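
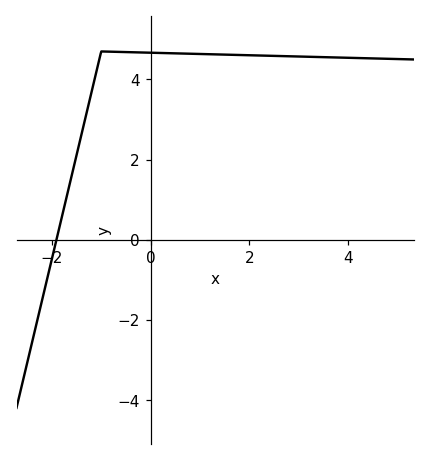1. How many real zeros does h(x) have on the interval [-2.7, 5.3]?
1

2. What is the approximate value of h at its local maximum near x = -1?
4.6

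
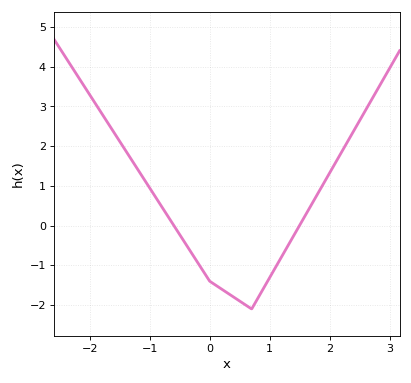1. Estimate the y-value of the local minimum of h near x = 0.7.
-2.1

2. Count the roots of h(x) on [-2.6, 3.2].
2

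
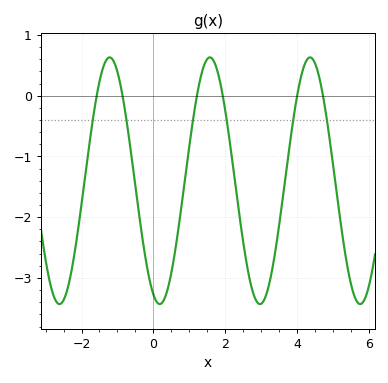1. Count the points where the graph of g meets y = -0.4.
6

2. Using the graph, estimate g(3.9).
-0.392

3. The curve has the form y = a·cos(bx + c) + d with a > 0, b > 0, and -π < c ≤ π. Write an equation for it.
y = 2.03cos(2.25x + 2.74) - 1.4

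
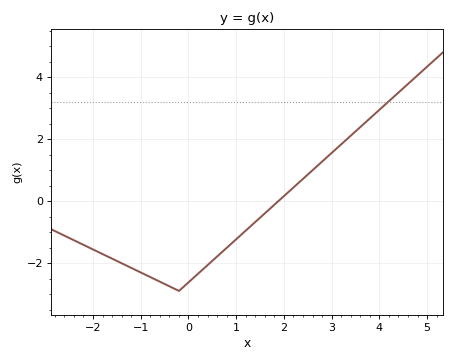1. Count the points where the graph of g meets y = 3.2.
1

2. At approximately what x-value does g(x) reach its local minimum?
-0.2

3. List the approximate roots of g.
1.8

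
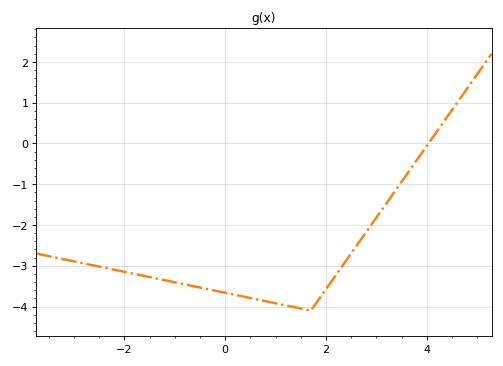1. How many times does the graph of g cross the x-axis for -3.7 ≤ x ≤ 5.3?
1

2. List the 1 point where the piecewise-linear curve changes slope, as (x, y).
(1.7, -4.1)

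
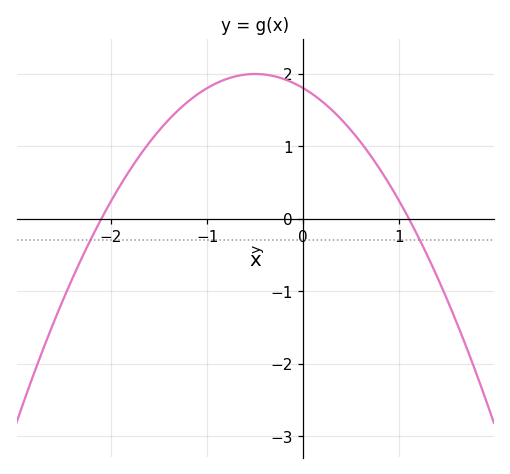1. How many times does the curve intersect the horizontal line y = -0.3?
2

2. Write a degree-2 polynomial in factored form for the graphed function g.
y = -0.78(x + 2.1)(x - 1.1)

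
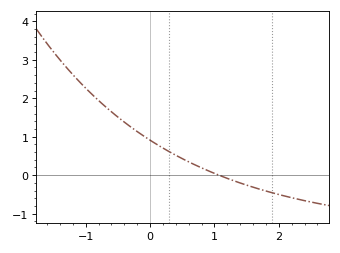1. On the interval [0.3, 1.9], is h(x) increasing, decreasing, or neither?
decreasing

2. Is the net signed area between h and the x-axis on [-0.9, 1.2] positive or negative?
positive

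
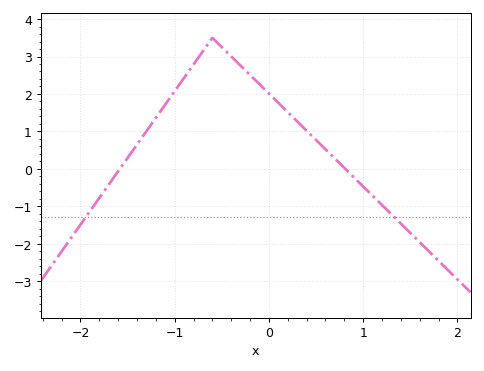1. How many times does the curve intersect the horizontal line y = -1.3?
2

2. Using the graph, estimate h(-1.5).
0.289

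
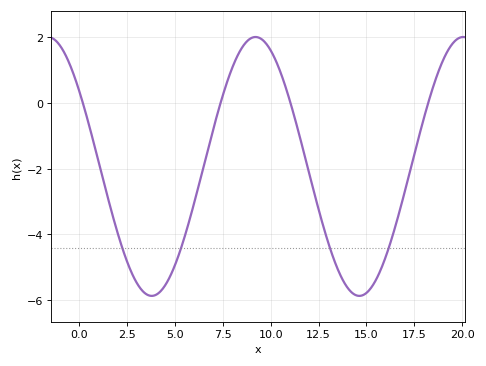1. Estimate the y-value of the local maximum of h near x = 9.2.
2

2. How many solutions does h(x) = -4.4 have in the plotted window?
4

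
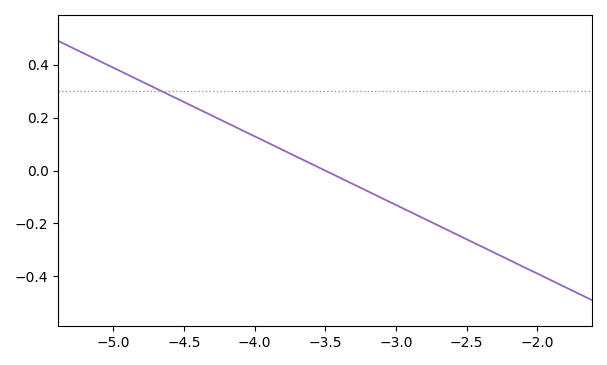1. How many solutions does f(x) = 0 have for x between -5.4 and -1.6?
1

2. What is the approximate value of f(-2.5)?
-0.26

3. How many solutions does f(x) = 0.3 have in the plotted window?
1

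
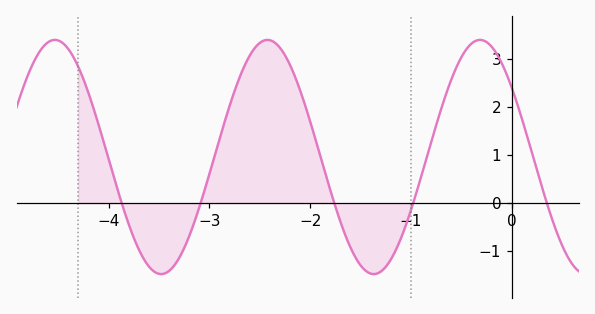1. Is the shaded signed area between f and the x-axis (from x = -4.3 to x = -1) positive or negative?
positive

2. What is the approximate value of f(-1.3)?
-1.42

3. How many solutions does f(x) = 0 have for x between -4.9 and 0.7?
5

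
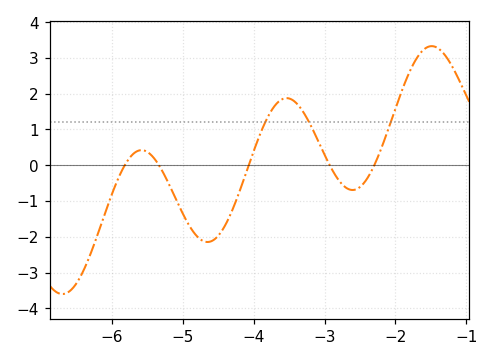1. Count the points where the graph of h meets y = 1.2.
3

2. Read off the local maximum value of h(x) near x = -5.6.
0.4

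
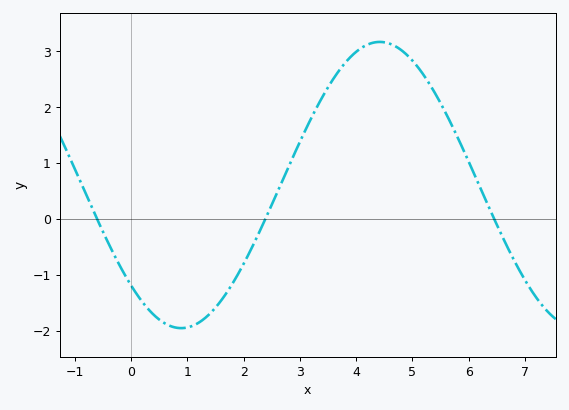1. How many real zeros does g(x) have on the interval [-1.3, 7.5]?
3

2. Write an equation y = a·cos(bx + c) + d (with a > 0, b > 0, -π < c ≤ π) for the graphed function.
y = 2.56cos(0.89x + 2.3) + 0.61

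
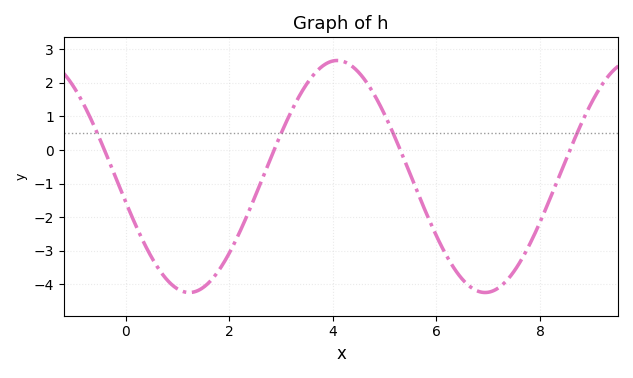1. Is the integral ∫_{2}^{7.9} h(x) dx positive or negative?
negative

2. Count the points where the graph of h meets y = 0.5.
4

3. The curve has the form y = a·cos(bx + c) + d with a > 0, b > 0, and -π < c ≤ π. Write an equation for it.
y = 3.46cos(1.1x + 1.79) - 0.79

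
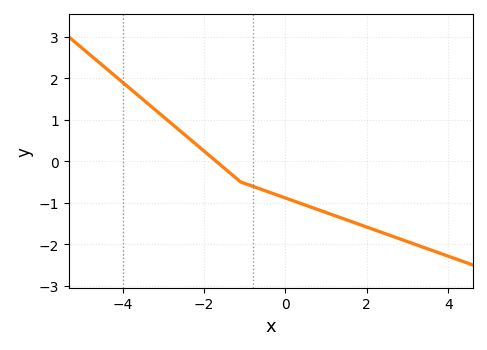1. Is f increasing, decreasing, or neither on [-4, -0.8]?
decreasing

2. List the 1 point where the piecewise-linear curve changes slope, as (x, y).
(-1.1, -0.5)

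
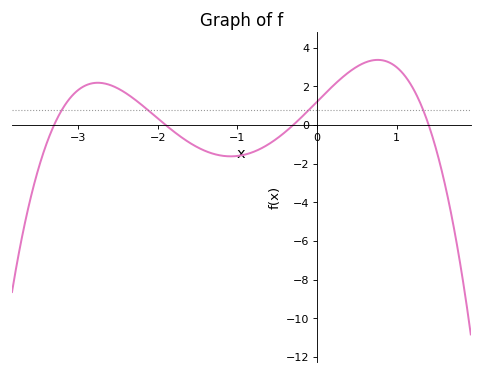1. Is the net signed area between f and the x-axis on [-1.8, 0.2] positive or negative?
negative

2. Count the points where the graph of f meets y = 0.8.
4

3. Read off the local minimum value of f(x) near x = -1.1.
-1.6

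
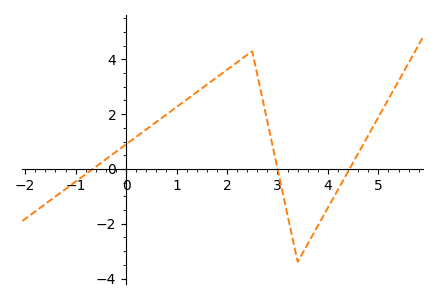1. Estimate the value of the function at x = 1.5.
2.94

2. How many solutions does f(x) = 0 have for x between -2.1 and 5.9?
3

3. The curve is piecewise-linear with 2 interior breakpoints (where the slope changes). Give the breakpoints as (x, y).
(2.5, 4.3); (3.4, -3.4)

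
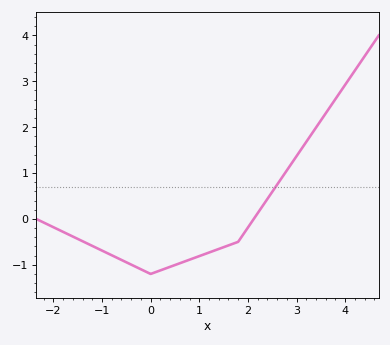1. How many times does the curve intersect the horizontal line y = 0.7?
1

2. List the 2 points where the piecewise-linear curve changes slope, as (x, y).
(0, -1.2); (1.8, -0.5)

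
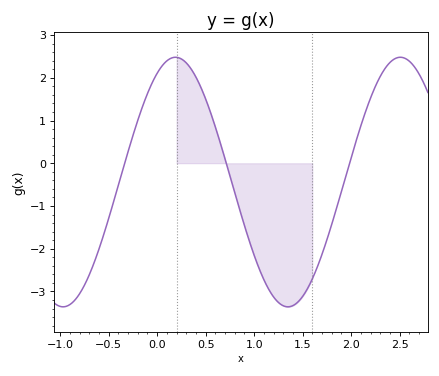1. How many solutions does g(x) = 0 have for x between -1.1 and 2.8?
3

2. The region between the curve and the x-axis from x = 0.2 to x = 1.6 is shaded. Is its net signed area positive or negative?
negative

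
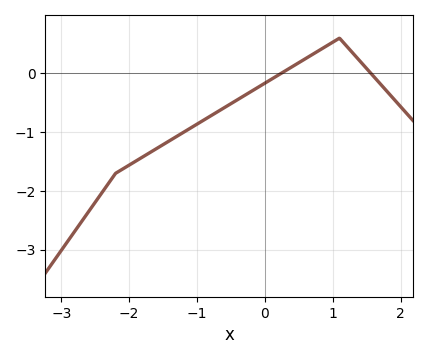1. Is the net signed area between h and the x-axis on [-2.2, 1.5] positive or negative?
negative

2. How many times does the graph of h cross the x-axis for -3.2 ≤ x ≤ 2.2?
2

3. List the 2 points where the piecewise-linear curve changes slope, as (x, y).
(-2.2, -1.7); (1.1, 0.6)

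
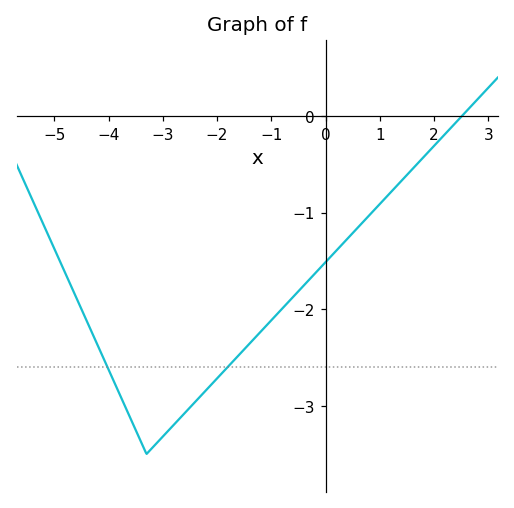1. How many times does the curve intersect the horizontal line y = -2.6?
2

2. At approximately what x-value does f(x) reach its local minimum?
-3.4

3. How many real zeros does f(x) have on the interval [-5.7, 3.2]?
1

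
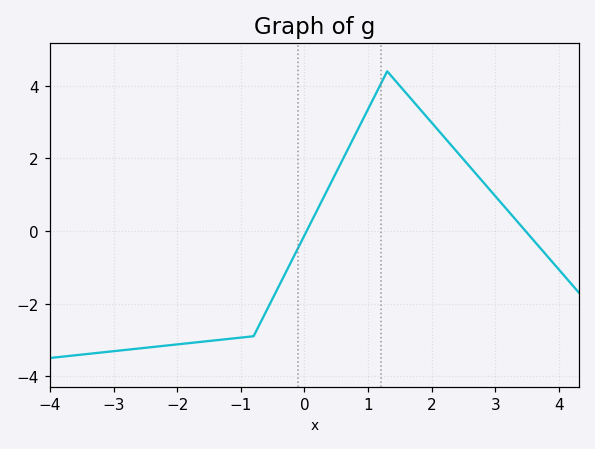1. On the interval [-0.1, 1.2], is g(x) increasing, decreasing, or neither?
increasing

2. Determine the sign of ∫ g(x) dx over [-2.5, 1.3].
negative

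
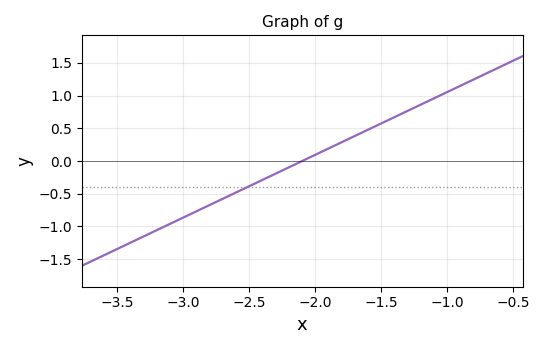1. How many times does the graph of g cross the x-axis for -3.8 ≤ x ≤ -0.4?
1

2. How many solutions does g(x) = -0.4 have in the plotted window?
1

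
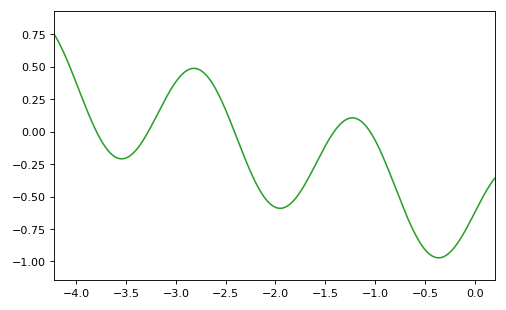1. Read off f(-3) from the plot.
0.38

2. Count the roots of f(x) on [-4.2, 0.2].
5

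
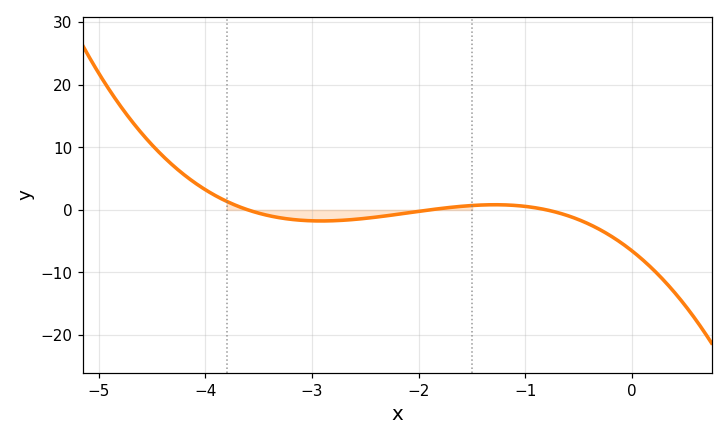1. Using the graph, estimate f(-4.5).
10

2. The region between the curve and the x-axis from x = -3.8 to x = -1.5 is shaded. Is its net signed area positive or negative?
negative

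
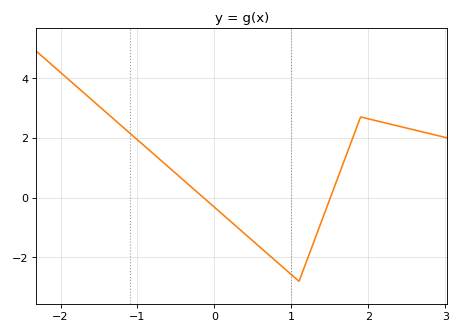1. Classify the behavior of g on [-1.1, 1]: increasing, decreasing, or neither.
decreasing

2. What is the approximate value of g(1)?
-2.6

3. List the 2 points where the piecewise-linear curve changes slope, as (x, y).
(1.1, -2.8); (1.9, 2.7)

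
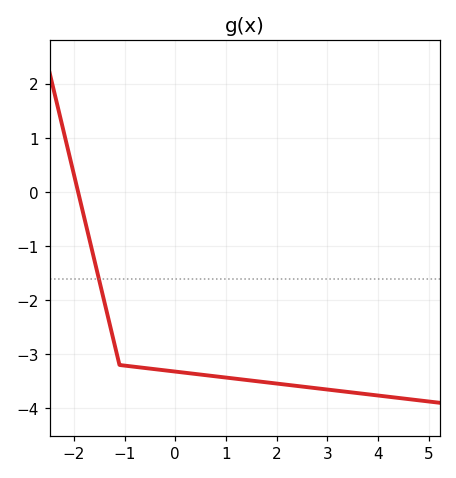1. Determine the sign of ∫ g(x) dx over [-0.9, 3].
negative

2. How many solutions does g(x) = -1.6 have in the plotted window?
1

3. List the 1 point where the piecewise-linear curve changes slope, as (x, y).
(-1.1, -3.2)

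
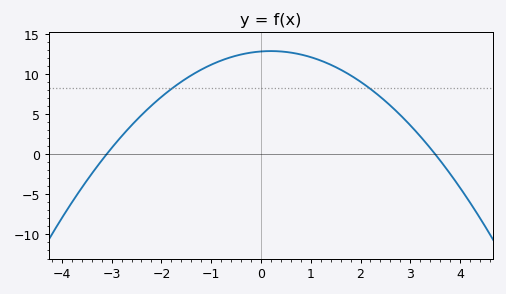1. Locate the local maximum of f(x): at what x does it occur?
0.2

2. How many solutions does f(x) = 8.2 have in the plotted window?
2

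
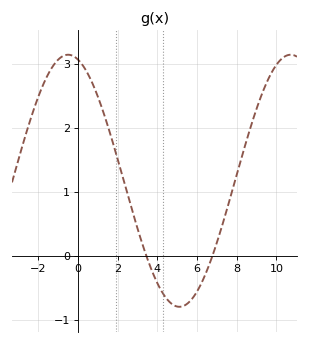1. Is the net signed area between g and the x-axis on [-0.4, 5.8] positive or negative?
positive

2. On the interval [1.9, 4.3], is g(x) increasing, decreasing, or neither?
decreasing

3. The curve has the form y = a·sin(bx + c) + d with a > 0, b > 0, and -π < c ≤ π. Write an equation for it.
y = 1.97sin(0.56x + 1.85) + 1.17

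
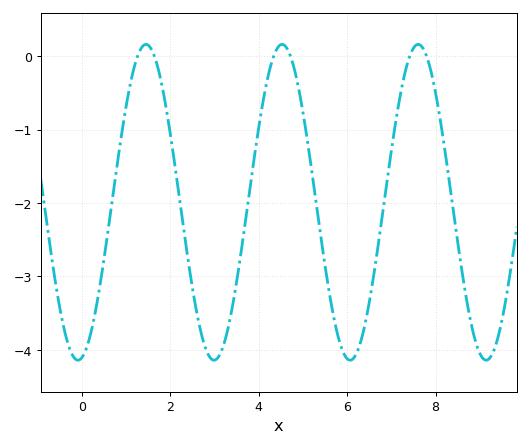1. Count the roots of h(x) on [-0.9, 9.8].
6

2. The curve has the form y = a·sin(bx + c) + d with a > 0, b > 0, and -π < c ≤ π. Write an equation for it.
y = 2.15sin(2x - 1.4) - 1.99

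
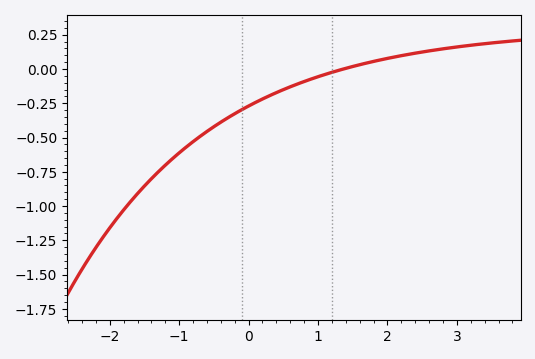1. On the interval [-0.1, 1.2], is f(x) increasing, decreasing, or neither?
increasing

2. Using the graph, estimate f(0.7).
-0.11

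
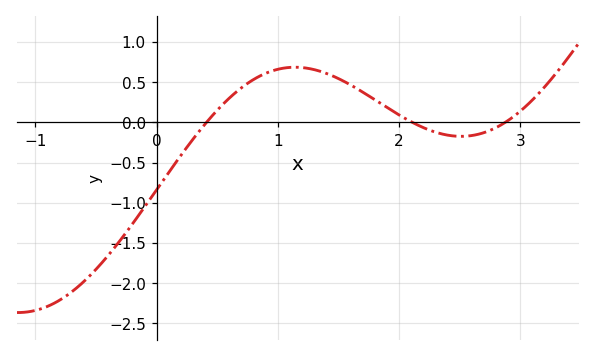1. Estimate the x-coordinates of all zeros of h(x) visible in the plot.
0.412, 2.11, 2.88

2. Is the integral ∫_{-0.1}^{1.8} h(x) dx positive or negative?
positive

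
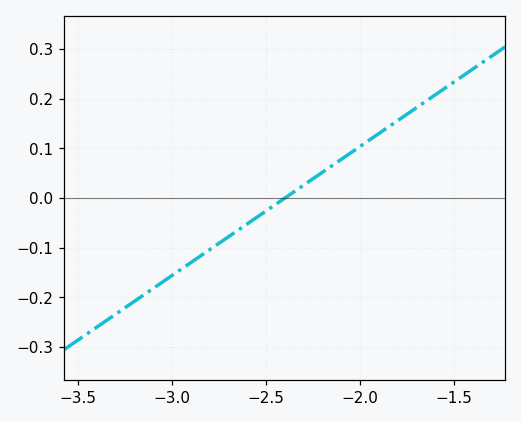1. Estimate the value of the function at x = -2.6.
-0.052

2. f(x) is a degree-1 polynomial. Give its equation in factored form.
y = 0.26(x + 2.4)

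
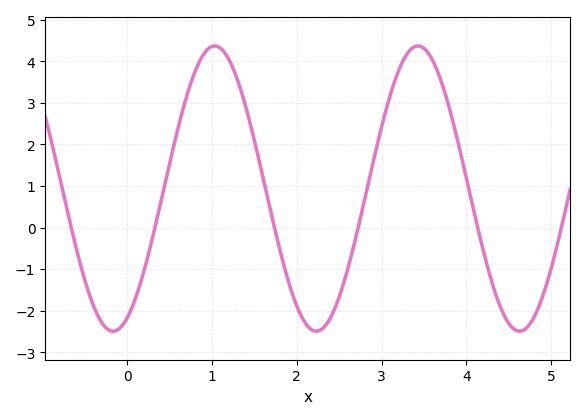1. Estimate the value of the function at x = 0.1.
-1.68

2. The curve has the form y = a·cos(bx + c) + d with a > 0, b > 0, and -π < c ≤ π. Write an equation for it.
y = 3.43cos(2.62x - 2.7) + 0.94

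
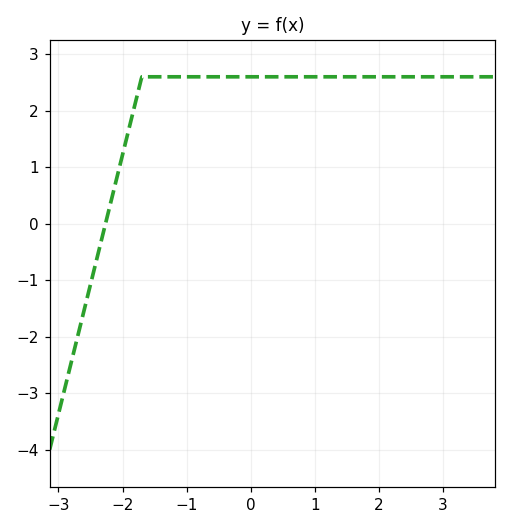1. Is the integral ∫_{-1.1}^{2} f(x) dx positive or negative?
positive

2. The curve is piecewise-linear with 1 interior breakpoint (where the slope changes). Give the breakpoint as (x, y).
(-1.7, 2.6)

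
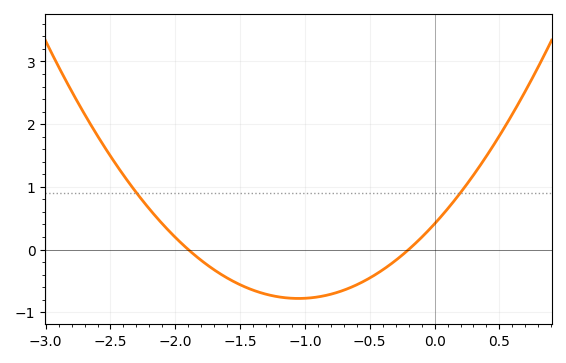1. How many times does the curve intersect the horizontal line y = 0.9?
2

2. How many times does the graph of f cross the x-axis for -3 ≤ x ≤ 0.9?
2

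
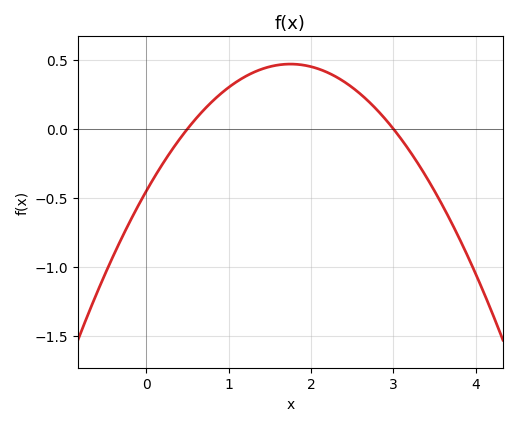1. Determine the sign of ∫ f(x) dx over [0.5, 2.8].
positive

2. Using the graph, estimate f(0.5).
0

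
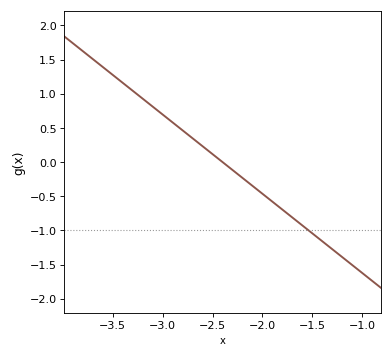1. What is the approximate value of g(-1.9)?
-0.6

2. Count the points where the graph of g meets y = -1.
1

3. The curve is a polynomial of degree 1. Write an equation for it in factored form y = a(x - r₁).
y = -1.16(x + 2.4)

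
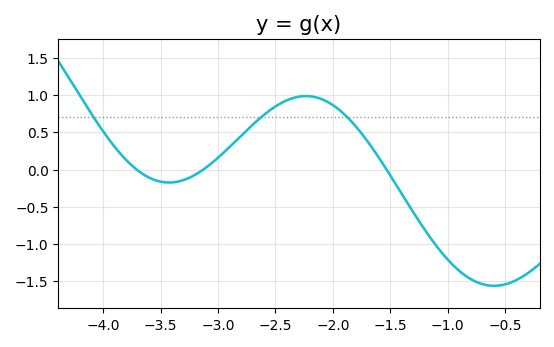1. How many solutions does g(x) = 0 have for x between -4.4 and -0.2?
3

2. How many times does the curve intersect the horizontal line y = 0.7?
3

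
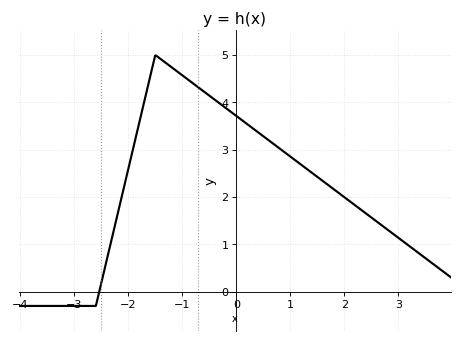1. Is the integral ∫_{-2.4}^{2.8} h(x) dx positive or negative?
positive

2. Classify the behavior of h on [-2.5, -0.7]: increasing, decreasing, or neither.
neither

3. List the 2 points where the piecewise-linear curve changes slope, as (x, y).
(-2.6, -0.3); (-1.5, 5)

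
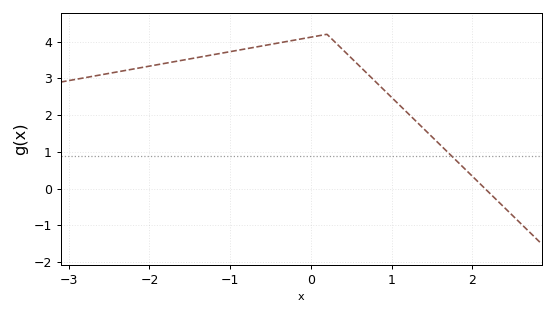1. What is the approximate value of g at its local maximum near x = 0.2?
4.2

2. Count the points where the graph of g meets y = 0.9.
1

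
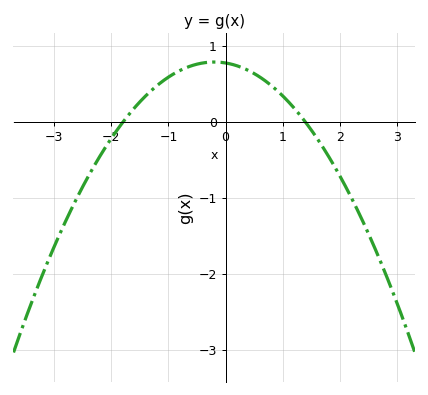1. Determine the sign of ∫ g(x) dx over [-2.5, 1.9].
positive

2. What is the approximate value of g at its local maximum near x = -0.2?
0.794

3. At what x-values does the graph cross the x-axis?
-1.8, 1.4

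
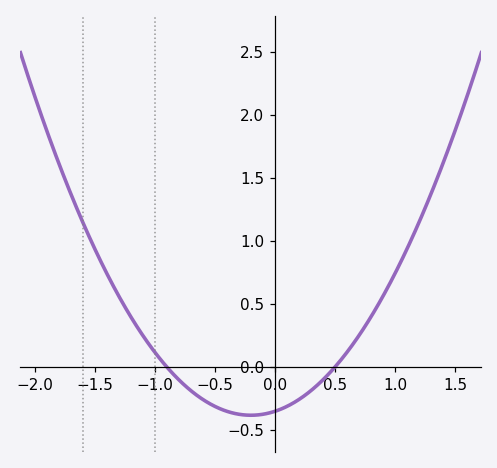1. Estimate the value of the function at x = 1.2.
1.15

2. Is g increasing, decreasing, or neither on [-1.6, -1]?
decreasing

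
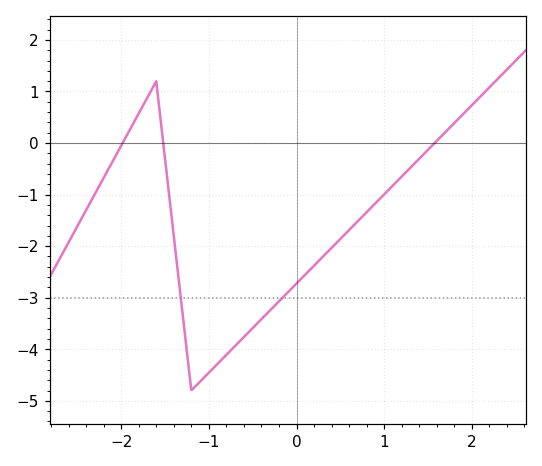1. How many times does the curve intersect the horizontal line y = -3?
2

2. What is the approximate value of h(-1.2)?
-4.8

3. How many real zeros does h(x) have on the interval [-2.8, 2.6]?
3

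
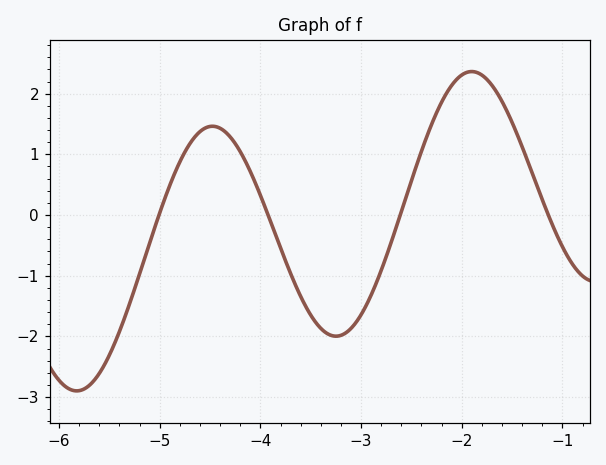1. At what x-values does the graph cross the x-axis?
-5, -3.9, -2.6, -1.1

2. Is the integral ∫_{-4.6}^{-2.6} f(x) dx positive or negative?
negative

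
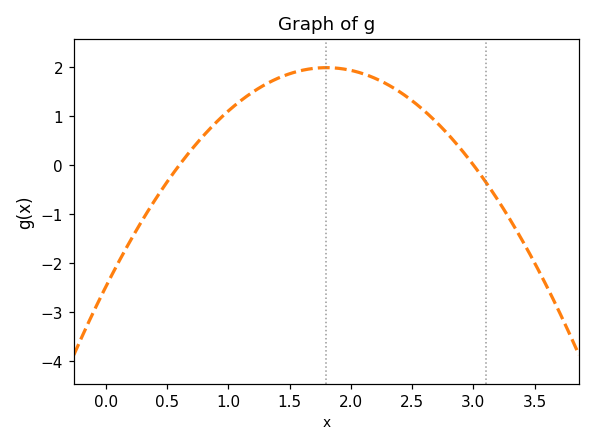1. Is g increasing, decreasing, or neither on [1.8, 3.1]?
decreasing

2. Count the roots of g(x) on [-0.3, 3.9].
2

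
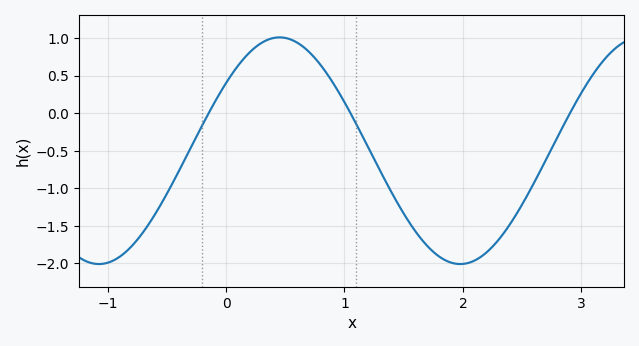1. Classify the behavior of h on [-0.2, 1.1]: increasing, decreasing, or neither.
neither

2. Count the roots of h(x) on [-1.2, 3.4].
3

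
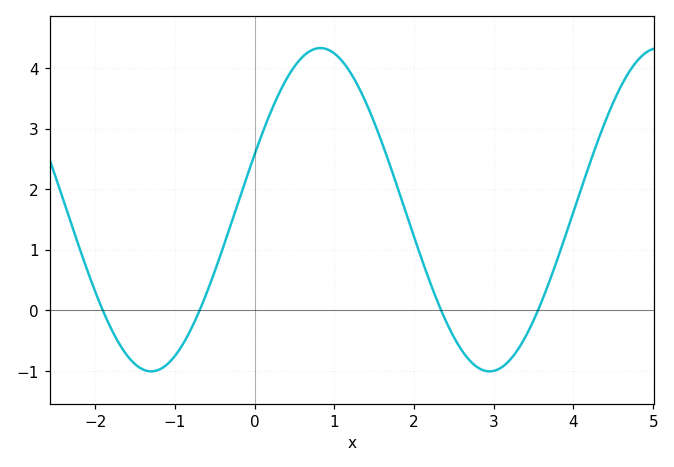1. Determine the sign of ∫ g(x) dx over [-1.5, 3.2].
positive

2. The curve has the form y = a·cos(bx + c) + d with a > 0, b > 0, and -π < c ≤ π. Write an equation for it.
y = 2.67cos(1.5x - 1.2) + 1.66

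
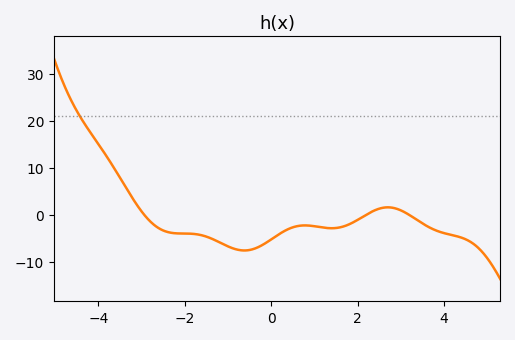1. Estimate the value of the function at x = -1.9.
-3.95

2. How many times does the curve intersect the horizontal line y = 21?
1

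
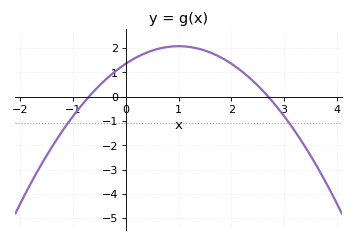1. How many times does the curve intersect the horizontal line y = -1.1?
2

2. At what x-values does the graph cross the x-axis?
-0.7, 2.7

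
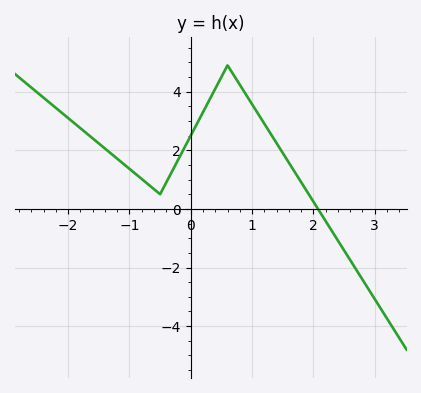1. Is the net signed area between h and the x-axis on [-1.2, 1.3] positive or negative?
positive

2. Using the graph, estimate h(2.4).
-1.08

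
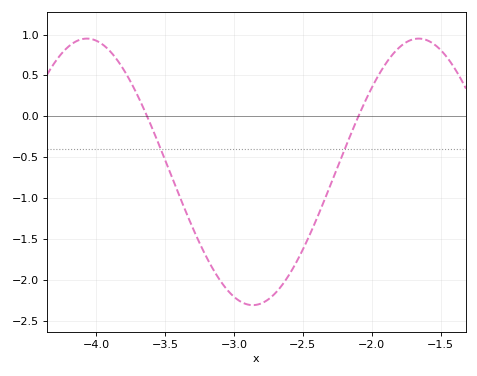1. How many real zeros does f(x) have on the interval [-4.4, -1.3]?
2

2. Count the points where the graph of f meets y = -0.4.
2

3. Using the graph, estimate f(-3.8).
0.55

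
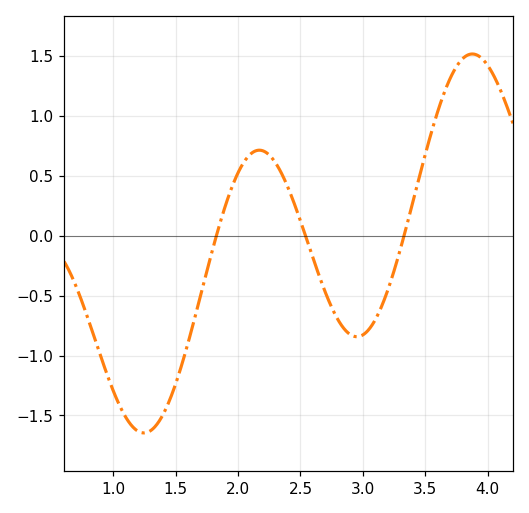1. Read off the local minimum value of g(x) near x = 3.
-0.843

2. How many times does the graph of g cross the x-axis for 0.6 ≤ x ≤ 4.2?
3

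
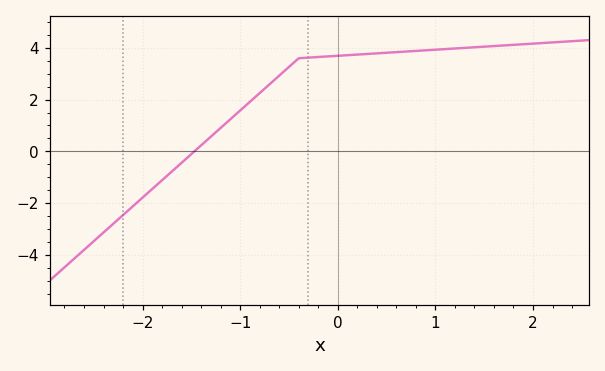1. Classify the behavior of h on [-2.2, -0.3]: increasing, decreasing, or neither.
increasing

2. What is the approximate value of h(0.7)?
3.8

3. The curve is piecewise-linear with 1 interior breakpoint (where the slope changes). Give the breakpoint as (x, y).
(-0.4, 3.6)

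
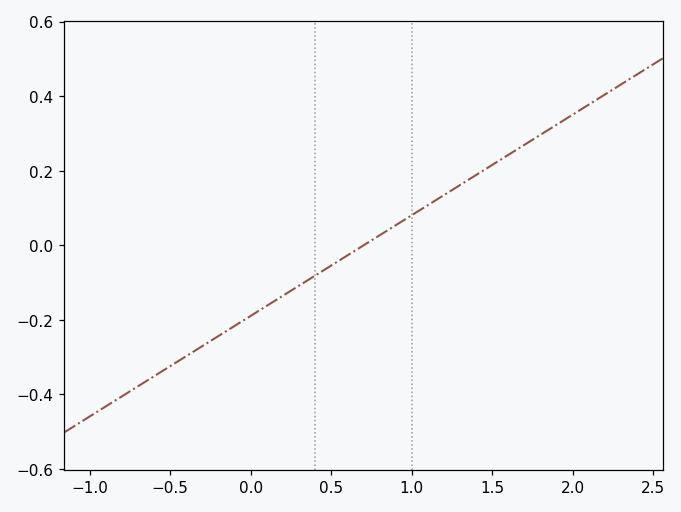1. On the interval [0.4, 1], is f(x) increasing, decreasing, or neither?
increasing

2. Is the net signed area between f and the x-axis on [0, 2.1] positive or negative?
positive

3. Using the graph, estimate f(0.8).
0.027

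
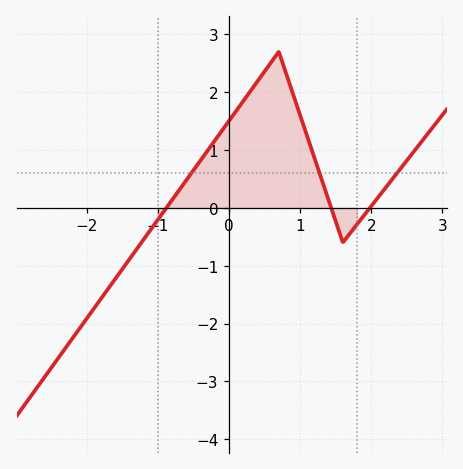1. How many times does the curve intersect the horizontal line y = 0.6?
3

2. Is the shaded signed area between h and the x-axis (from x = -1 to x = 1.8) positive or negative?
positive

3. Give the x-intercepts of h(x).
-0.881, 1.44, 1.98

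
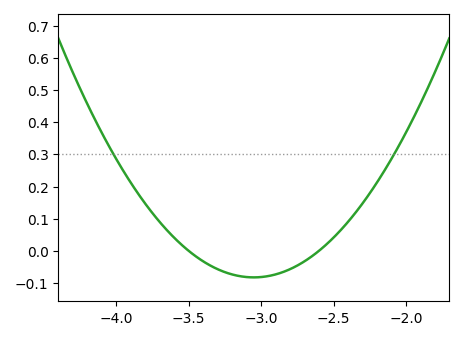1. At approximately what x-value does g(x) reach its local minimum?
-3.05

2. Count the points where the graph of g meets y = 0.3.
2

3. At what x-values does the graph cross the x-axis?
-3.5, -2.6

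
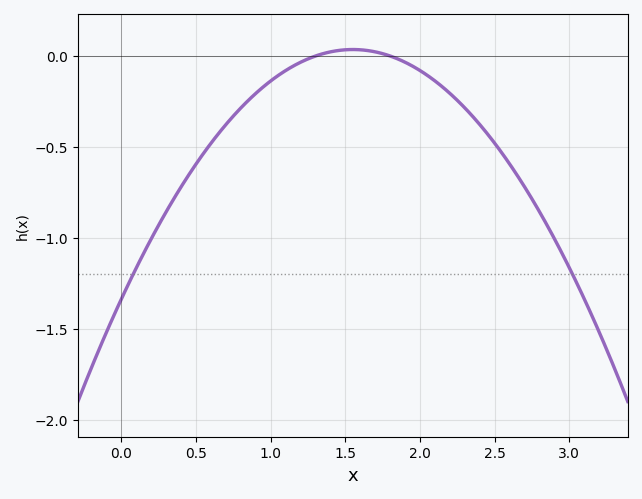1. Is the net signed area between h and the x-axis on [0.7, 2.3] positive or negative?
negative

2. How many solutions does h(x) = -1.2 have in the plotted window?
2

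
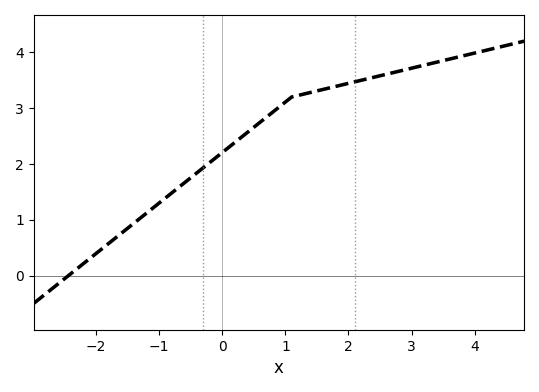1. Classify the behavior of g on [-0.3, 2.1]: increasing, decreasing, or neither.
increasing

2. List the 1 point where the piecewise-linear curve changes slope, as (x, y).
(1.1, 3.2)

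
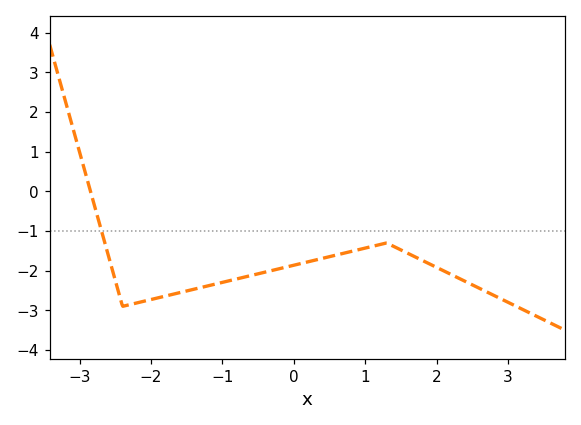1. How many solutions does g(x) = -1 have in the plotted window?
1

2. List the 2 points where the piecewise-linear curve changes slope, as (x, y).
(-2.4, -2.9); (1.3, -1.3)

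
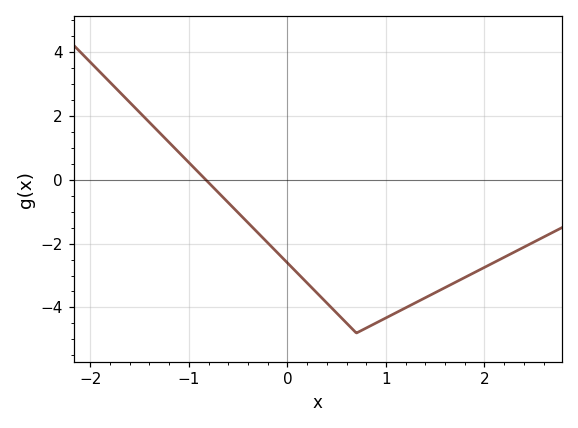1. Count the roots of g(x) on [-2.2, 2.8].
1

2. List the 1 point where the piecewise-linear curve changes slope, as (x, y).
(0.7, -4.8)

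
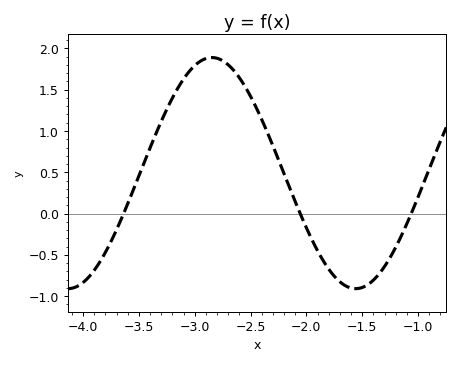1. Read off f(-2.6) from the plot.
1.65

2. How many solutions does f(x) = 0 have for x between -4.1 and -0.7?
3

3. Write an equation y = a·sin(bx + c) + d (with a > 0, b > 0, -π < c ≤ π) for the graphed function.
y = 1.4sin(2.44x + 2.23) + 0.49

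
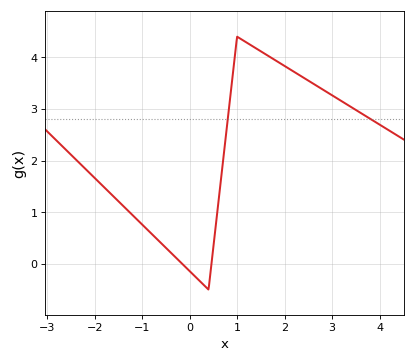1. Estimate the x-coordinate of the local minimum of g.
0.4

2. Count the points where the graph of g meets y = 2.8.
2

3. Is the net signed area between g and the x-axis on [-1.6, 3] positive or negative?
positive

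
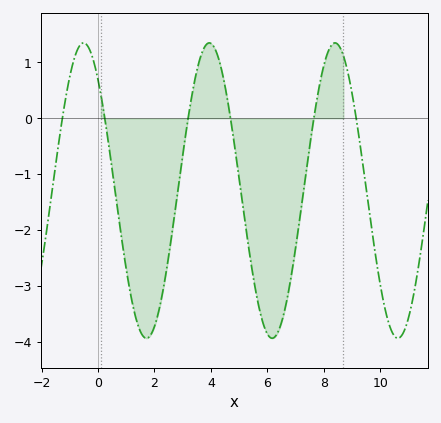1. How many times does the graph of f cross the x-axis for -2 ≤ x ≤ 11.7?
6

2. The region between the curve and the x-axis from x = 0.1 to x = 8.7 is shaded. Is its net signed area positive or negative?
negative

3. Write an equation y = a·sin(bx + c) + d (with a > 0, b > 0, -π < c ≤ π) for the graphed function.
y = 2.64sin(1.4x + 2.3) - 1.29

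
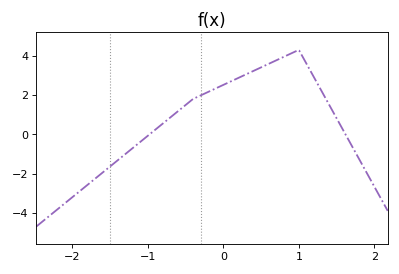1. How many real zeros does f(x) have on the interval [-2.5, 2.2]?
2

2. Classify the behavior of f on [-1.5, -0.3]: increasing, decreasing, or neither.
increasing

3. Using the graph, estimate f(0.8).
4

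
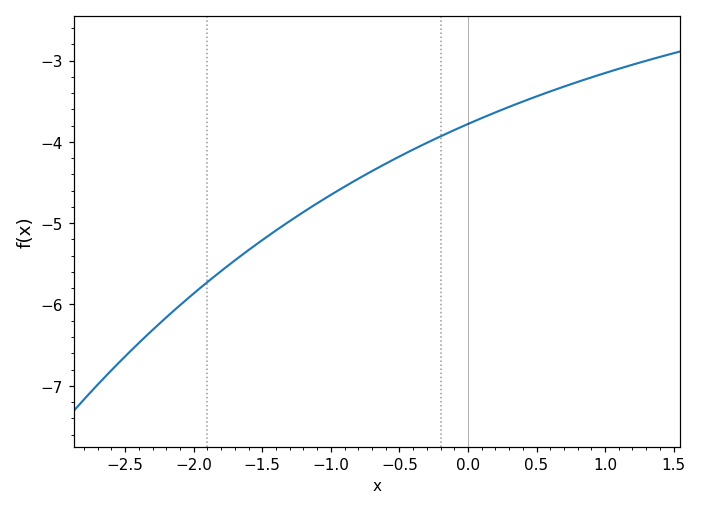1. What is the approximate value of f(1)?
-3.15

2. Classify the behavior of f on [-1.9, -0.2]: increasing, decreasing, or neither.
increasing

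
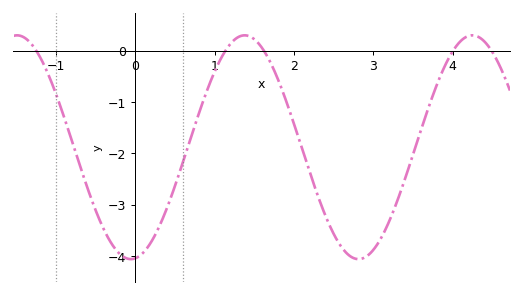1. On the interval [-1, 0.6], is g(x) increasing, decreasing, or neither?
neither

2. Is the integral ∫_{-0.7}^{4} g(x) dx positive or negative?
negative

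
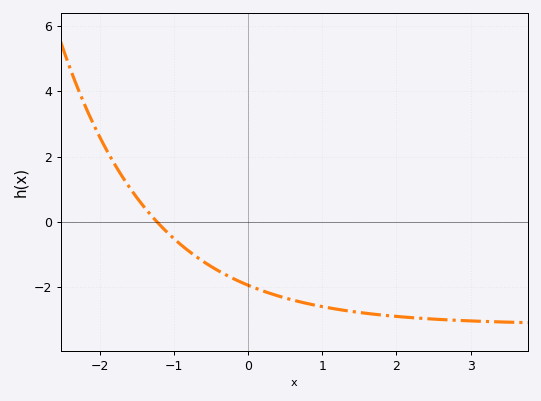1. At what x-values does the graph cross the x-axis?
-1.2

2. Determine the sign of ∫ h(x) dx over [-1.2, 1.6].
negative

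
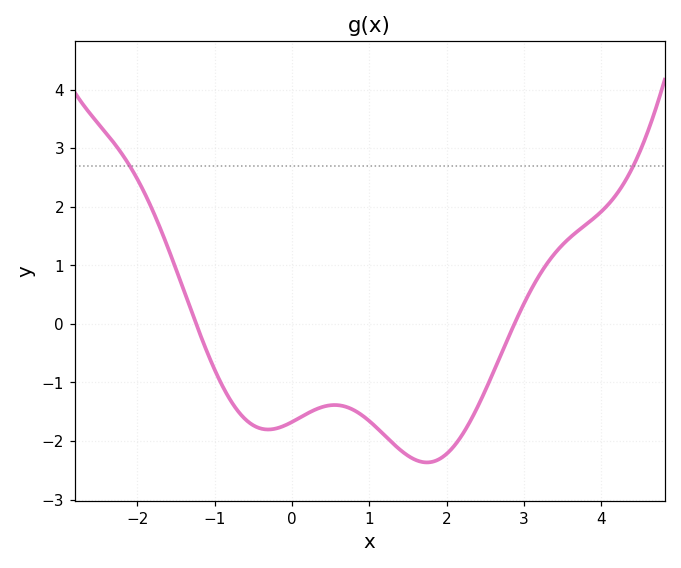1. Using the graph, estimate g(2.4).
-1.41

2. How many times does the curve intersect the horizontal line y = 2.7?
2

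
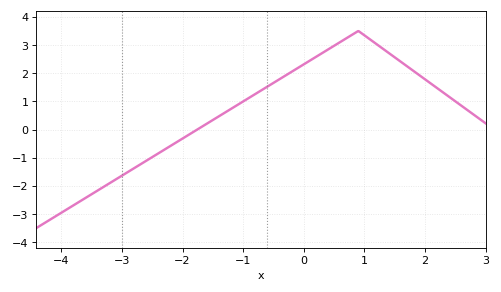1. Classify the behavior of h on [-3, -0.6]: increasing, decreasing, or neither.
increasing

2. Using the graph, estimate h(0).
2.3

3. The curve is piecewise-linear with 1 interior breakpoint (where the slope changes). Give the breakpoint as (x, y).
(0.9, 3.5)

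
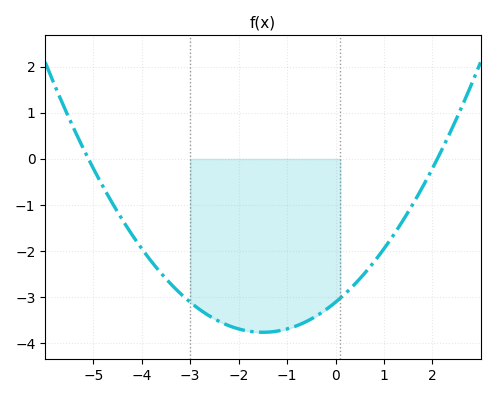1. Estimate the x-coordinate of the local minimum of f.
-1.6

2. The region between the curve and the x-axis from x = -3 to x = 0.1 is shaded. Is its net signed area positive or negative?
negative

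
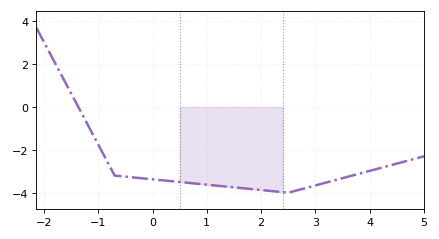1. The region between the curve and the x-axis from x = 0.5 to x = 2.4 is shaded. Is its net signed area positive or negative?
negative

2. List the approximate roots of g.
-1.4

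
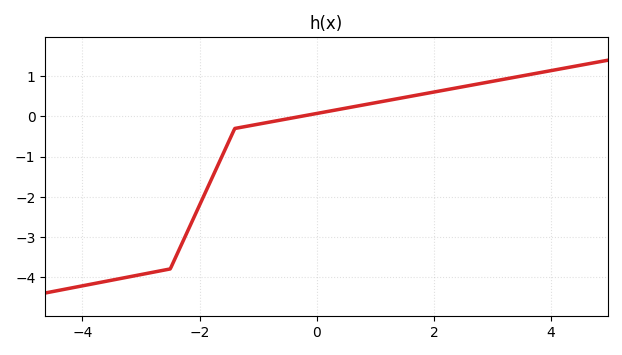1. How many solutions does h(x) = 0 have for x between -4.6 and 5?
1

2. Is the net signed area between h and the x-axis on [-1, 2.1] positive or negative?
positive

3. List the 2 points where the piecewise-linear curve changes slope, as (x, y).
(-2.5, -3.8); (-1.4, -0.3)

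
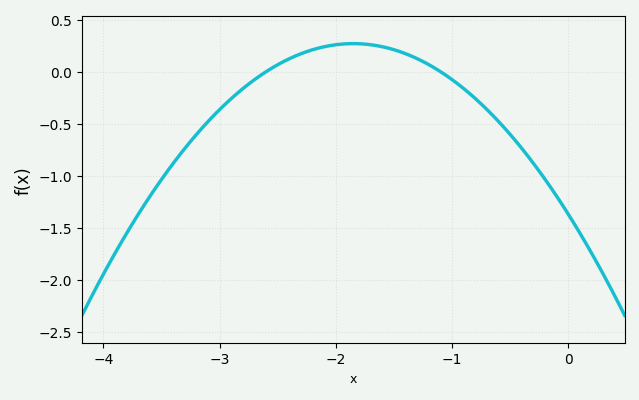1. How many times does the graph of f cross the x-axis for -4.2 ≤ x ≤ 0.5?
2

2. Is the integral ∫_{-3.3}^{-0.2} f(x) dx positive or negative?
negative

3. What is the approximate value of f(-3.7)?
-1.35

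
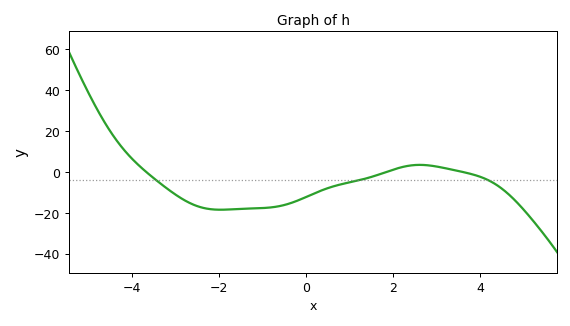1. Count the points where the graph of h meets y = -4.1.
3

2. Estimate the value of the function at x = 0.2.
-10.5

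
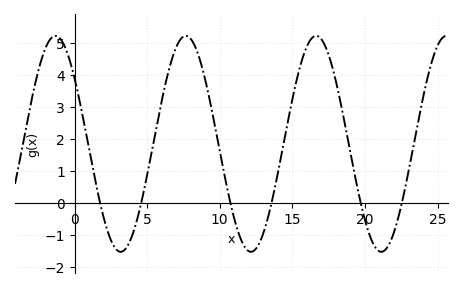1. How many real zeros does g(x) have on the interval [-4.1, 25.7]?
6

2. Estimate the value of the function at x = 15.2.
3.6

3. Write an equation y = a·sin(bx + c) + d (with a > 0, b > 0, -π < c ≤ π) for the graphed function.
y = 3.38sin(0.7x + 2.5) + 1.84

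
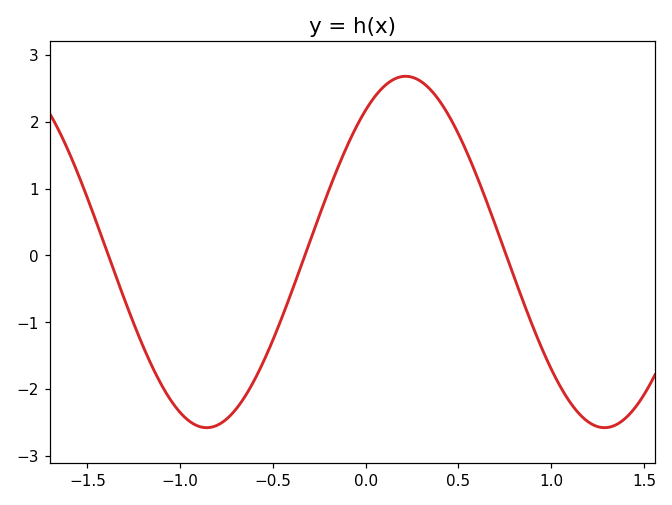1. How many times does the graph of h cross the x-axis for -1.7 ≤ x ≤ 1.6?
3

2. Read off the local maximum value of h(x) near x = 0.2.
2.7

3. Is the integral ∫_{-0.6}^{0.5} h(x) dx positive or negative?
positive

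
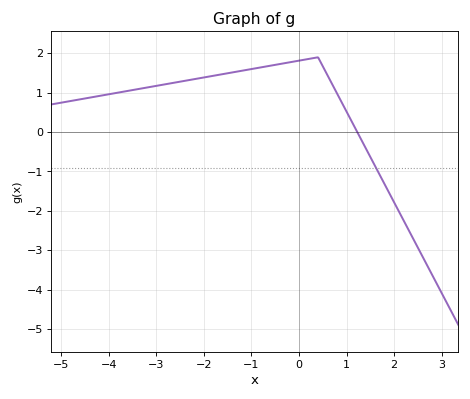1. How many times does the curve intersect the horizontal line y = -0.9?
1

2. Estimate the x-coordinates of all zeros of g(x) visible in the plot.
1.2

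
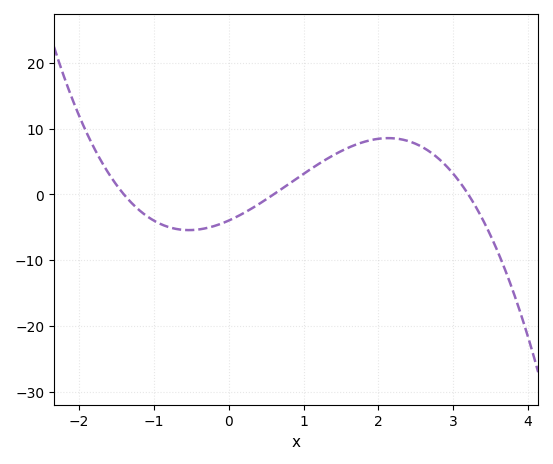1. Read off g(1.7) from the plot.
7.57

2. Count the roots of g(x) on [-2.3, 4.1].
3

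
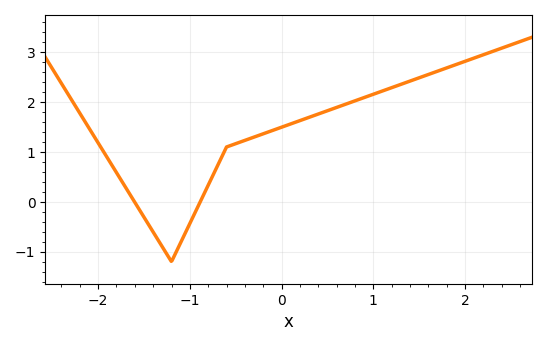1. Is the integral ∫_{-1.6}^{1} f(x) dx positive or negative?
positive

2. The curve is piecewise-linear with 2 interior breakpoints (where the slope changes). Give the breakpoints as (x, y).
(-1.2, -1.2); (-0.6, 1.1)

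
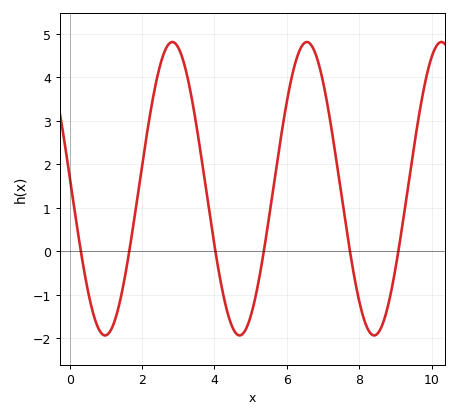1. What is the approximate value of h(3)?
4.68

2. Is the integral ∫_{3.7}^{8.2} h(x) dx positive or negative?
positive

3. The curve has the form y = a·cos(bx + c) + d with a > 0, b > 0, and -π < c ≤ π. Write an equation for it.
y = 3.37cos(1.69x + 1.49) + 1.44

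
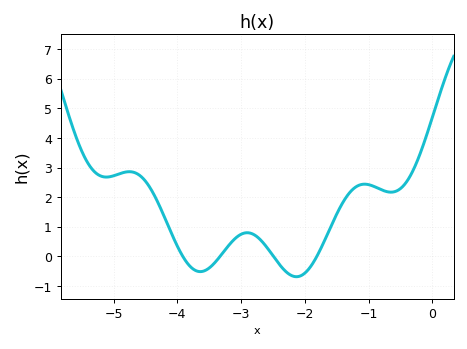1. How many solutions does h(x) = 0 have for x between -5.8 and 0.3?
4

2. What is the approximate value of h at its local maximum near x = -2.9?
0.798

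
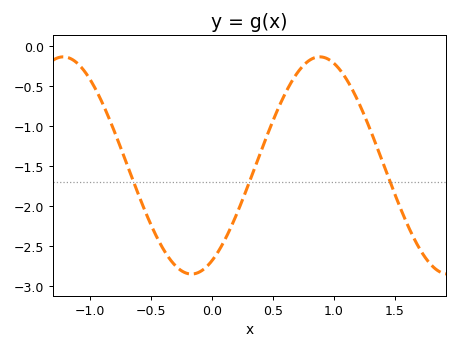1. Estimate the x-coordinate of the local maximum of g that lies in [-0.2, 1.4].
0.9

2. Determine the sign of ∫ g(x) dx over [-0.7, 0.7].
negative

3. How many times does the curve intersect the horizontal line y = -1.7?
3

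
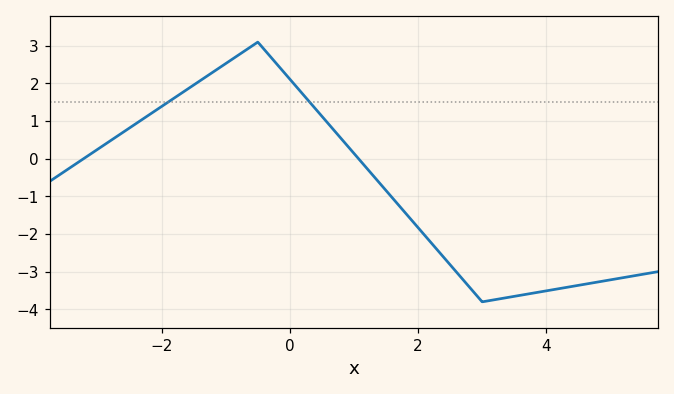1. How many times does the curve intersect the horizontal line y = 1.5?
2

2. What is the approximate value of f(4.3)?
-3.4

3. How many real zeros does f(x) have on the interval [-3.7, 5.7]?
2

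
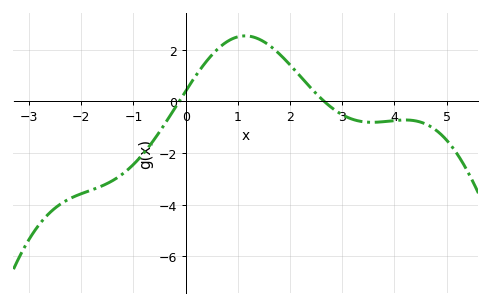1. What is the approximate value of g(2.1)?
1.19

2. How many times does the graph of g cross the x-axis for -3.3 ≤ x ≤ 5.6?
2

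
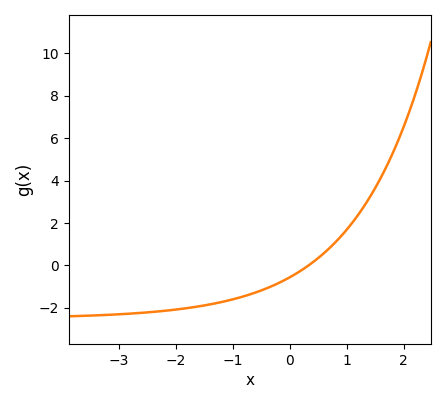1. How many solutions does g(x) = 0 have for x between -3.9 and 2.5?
1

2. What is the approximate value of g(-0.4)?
-1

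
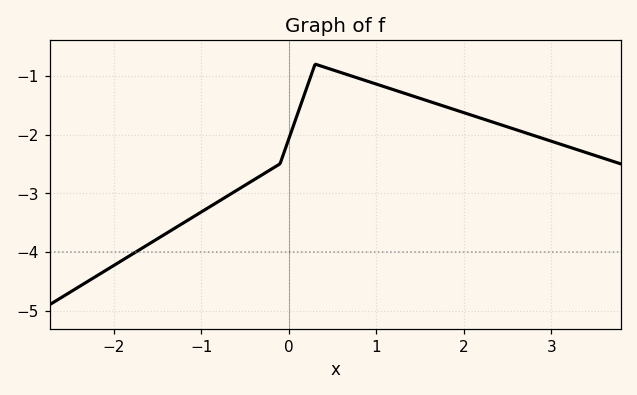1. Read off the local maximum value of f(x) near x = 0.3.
-0.801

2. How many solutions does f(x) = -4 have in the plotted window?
1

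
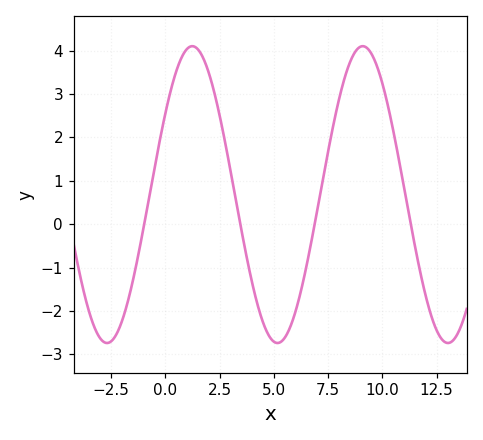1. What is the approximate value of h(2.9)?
1.5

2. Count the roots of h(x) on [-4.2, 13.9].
4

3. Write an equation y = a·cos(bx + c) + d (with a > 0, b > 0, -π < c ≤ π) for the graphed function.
y = 3.42cos(0.8x - 0.99) + 0.68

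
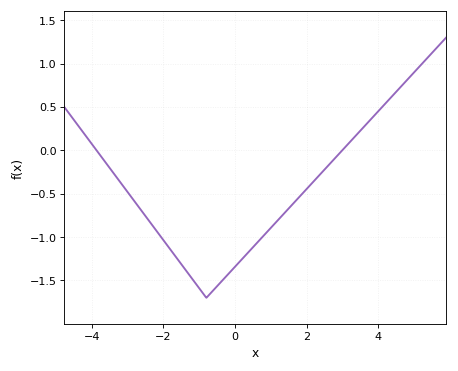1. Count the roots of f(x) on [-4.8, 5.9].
2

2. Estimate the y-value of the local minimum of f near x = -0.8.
-1.7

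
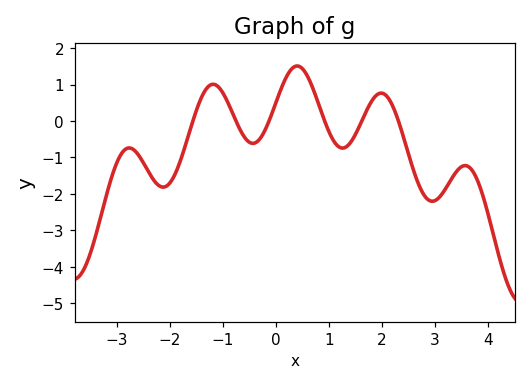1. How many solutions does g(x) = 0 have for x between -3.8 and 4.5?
6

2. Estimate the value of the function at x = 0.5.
1.44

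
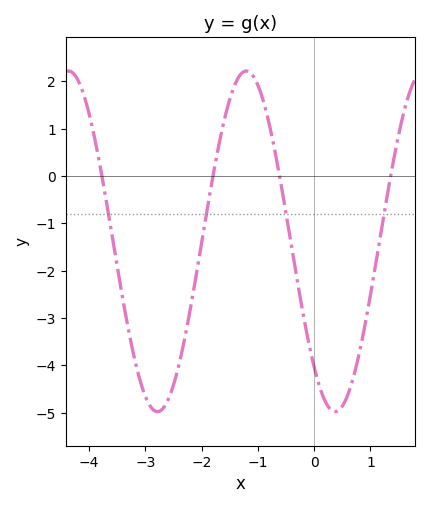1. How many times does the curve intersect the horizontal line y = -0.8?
4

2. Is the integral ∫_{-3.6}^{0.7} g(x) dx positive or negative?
negative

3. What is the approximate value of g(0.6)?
-4.62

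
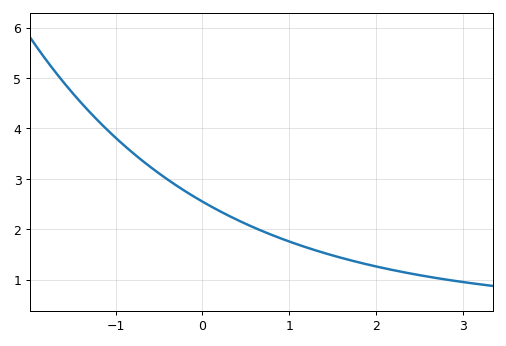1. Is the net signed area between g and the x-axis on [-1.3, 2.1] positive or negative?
positive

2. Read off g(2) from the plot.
1.26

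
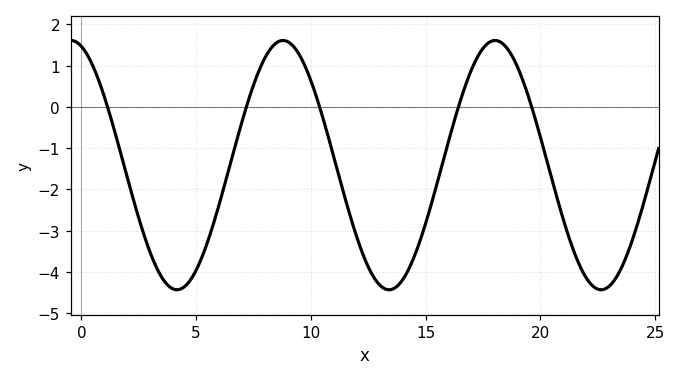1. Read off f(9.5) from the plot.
1.3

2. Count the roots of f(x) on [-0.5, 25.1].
5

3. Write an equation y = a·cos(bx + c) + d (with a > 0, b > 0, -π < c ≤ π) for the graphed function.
y = 3.02cos(0.68x + 0.31) - 1.41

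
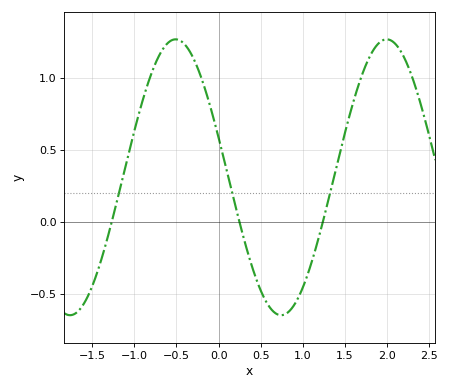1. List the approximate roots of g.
-1.27, 0.247, 1.24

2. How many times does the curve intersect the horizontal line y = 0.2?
3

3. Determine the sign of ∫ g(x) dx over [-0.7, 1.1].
positive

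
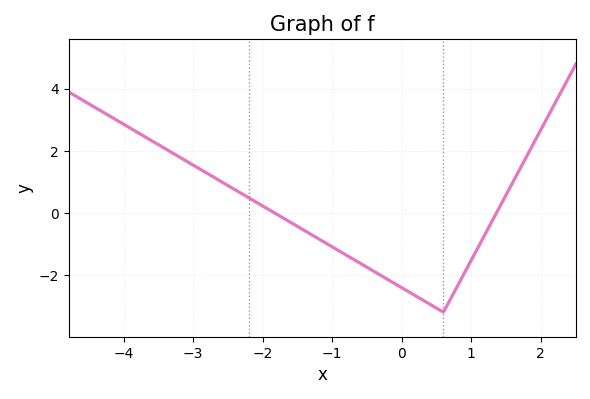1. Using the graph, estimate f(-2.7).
1.2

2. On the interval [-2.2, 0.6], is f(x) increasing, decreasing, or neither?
decreasing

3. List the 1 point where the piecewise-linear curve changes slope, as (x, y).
(0.6, -3.2)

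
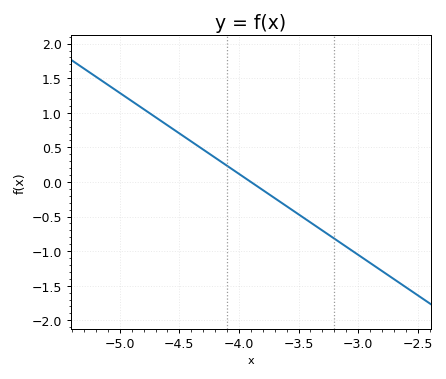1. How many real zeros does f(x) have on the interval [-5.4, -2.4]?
1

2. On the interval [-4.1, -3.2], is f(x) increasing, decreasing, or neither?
decreasing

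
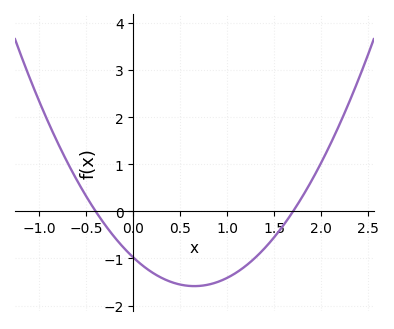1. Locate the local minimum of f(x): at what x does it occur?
0.7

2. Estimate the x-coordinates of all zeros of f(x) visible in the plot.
-0.4, 1.7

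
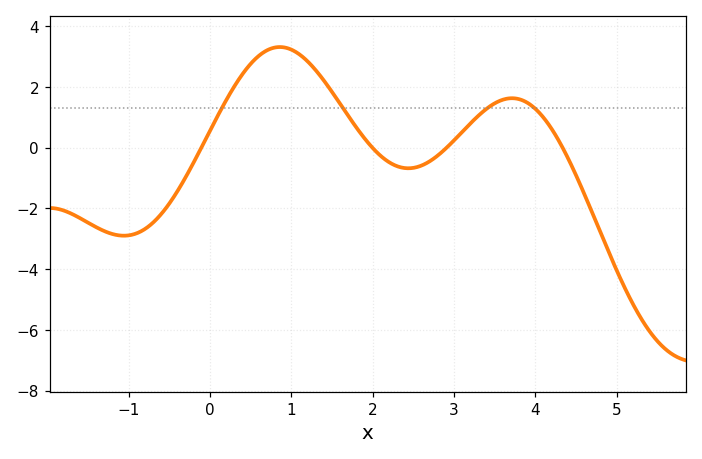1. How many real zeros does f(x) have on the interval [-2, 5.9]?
4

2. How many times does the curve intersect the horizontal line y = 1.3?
4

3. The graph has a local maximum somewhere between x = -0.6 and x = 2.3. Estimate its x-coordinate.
0.86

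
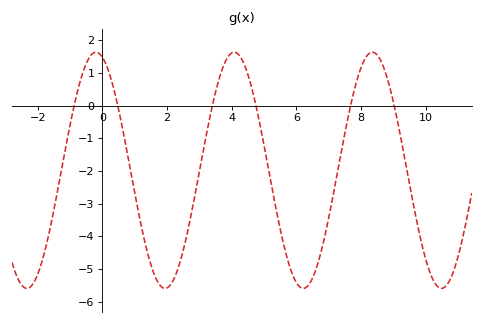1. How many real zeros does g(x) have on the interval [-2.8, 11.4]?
6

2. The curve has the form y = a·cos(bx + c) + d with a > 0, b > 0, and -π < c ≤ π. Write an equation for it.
y = 3.61cos(1.5x + 0.29) - 1.98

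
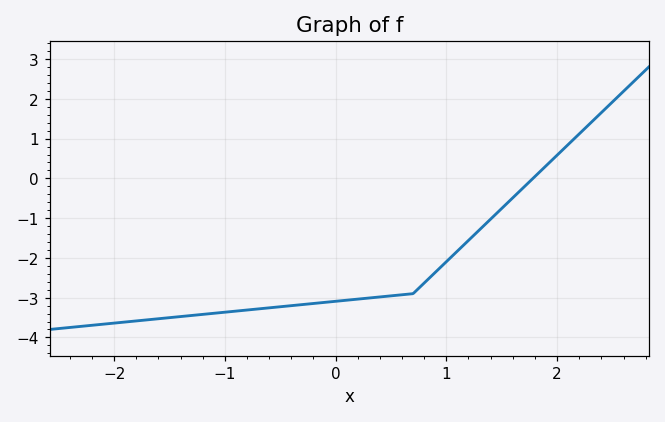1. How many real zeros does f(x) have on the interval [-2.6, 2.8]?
1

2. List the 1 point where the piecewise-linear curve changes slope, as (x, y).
(0.7, -2.9)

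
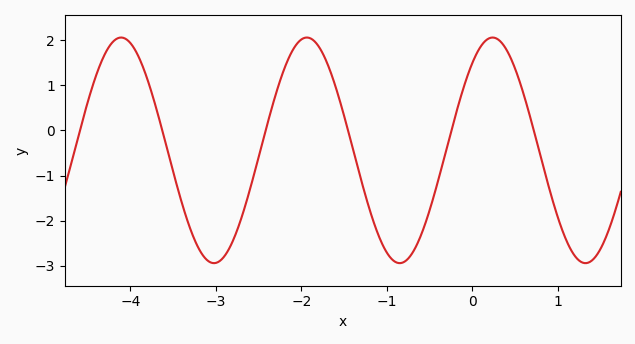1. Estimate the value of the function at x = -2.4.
0.1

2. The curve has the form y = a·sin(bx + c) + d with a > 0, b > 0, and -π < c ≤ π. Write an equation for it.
y = 2.5sin(2.9x + 0.88) - 0.44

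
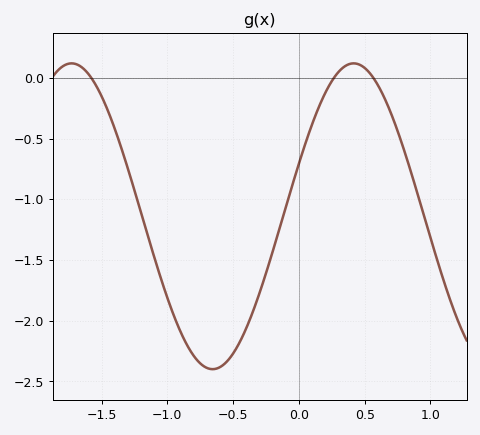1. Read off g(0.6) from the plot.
-0.059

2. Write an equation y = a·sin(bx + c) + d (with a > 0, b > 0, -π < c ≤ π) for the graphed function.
y = 1.26sin(2.93x + 0.352) - 1.14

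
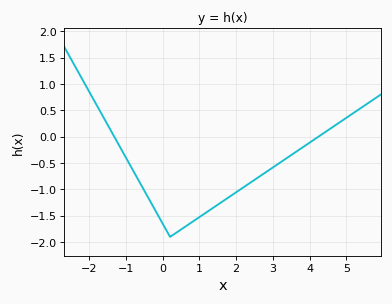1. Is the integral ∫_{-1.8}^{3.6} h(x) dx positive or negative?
negative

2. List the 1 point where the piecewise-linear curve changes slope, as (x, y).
(0.2, -1.9)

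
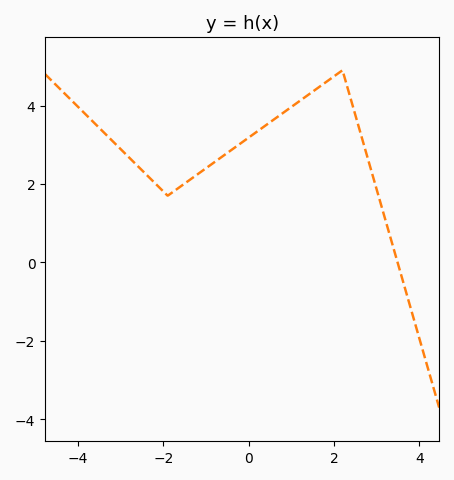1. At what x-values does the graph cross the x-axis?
3.4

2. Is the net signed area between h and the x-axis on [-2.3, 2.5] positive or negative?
positive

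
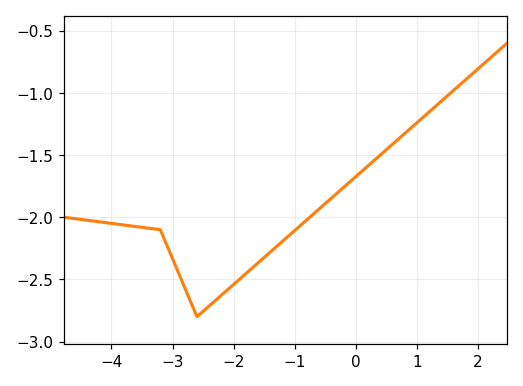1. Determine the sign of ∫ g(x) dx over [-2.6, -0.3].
negative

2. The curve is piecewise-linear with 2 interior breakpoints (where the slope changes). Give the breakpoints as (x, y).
(-3.2, -2.1); (-2.6, -2.8)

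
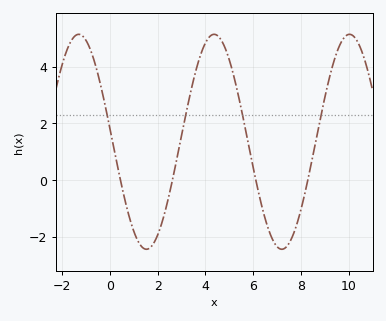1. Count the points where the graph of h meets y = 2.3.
4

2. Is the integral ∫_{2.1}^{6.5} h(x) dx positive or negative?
positive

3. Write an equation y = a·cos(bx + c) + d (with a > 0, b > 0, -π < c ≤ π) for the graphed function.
y = 3.79cos(1.1x + 1.4) + 1.35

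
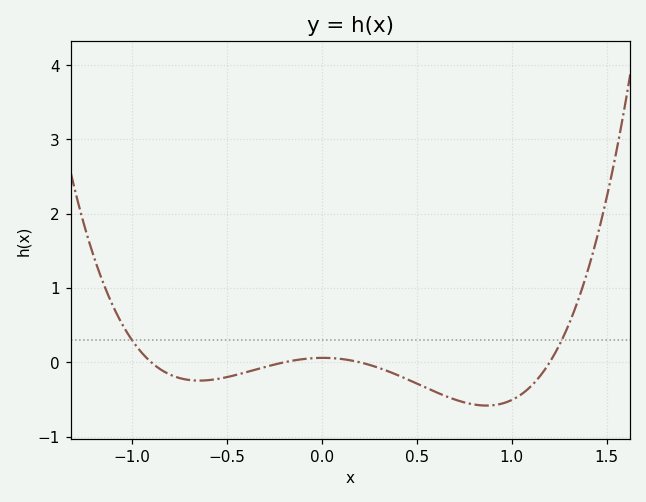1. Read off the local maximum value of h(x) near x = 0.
0.06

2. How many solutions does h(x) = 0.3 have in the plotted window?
2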